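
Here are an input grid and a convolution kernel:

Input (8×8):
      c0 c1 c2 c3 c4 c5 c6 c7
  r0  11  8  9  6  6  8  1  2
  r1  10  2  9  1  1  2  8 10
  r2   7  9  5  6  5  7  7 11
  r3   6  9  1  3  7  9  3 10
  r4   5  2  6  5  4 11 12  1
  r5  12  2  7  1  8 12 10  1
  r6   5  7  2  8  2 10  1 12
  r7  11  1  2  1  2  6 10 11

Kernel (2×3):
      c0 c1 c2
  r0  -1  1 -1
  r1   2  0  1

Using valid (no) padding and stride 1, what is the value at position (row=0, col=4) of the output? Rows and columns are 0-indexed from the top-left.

11

The receptive field on the input at this output position is [6 8 1 / 1 2 8]. Elementwise product with the kernel and sum: 6·-1 + 8·1 + 1·-1 + 1·2 + 8·1.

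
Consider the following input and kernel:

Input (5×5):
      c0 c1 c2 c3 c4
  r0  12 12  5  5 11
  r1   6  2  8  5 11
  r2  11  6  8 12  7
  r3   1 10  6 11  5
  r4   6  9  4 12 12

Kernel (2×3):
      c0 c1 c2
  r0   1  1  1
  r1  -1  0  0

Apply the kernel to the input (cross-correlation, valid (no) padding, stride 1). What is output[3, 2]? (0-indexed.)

The receptive field on the input at this output position is [6 11 5 / 4 12 12]. Elementwise product with the kernel and sum: 6·1 + 11·1 + 5·1 + 4·-1.

18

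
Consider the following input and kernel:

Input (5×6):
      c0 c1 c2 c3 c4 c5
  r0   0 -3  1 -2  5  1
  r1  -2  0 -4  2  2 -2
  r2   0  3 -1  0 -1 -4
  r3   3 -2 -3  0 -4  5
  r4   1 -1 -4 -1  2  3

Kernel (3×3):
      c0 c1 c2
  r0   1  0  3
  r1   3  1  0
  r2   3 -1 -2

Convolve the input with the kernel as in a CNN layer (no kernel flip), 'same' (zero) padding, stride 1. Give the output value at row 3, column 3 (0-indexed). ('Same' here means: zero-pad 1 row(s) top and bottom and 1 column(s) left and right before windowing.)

The receptive field on the zero-padded input at this output position is [-1 0 -1 / -3 0 -4 / -4 -1 2]. Elementwise product with the kernel and sum: -1·1 + -1·3 + -3·3 + 0·1 + -4·3 + -1·-1 + 2·-2.

-28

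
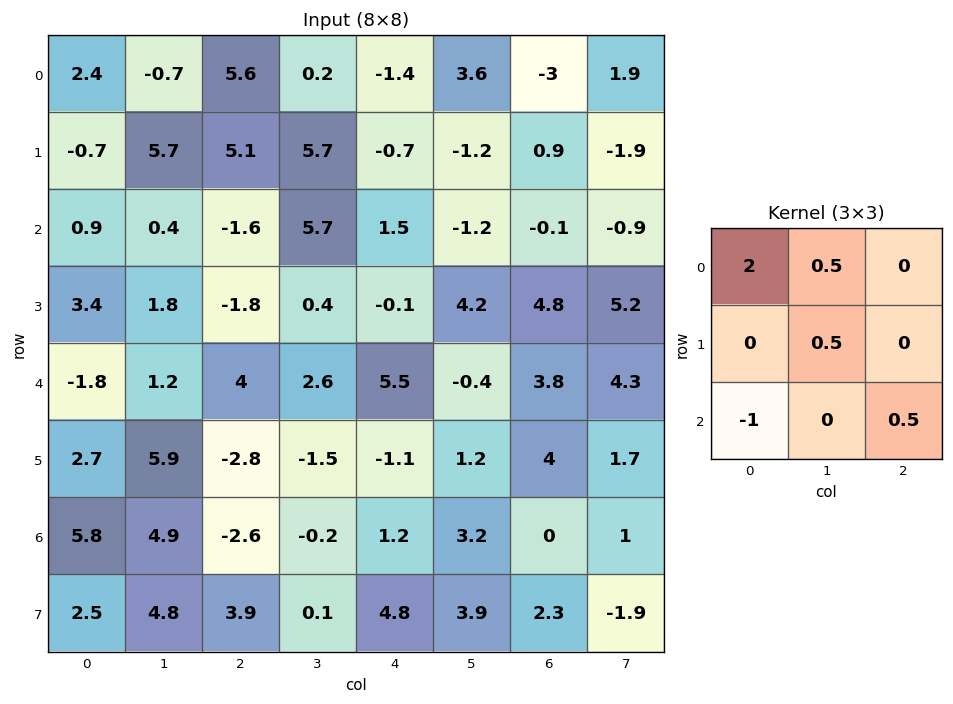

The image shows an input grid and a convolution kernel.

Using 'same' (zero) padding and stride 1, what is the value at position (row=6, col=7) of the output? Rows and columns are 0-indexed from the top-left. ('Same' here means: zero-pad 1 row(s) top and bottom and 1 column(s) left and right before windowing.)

7.05

The receptive field on the zero-padded input at this output position is [4 1.7 0 / 0 1 0 / 2.3 -1.9 0]. Elementwise product with the kernel and sum: 4·2 + 1.7·0.5 + 1·0.5 + 2.3·-1 + 0·0.5.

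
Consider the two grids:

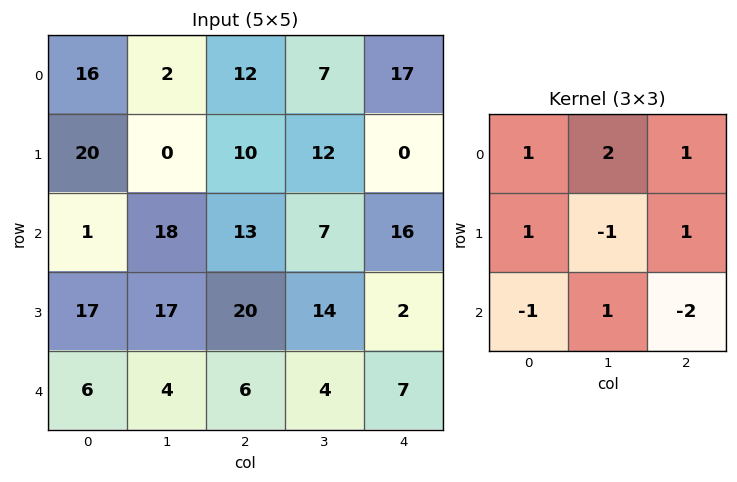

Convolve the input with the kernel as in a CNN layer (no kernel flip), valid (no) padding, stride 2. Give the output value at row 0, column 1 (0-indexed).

3

The receptive field on the input at this output position is [12 7 17 / 10 12 0 / 13 7 16]. Elementwise product with the kernel and sum: 12·1 + 7·2 + 17·1 + 10·1 + 12·-1 + 0·1 + 13·-1 + 7·1 + 16·-2.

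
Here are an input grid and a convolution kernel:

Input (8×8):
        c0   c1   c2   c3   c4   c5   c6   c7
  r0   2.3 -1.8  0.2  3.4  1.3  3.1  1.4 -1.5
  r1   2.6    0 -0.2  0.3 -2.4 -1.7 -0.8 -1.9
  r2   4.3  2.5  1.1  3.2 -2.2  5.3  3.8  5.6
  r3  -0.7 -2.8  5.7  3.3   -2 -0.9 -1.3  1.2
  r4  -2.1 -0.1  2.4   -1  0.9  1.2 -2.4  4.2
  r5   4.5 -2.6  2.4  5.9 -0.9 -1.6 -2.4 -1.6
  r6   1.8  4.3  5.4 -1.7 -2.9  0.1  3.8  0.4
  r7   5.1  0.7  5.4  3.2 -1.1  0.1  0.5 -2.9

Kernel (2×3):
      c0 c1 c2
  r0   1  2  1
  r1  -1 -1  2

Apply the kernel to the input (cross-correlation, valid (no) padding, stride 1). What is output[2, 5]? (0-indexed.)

23.1

The receptive field on the input at this output position is [5.3 3.8 5.6 / -0.9 -1.3 1.2]. Elementwise product with the kernel and sum: 5.3·1 + 3.8·2 + 5.6·1 + -0.9·-1 + -1.3·-1 + 1.2·2.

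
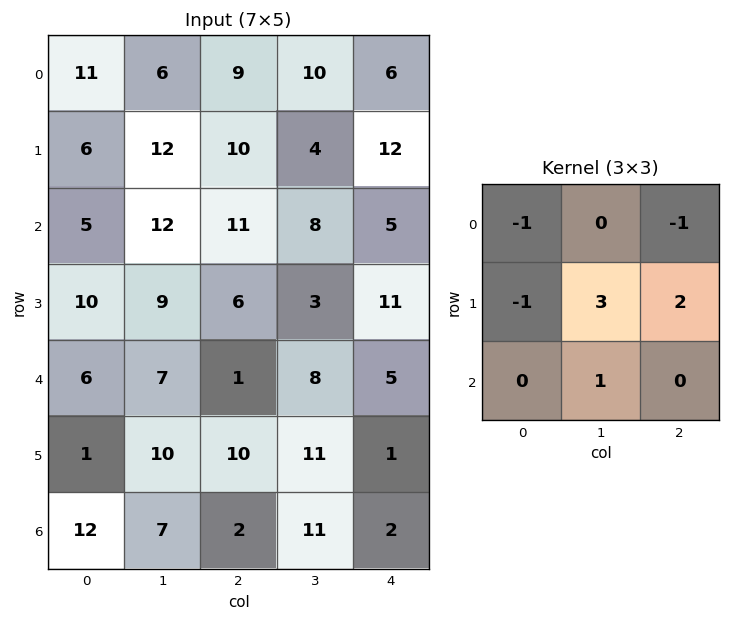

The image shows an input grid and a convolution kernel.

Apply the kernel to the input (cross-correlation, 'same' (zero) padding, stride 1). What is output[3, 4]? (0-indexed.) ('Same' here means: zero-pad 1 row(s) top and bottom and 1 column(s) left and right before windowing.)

The receptive field on the zero-padded input at this output position is [8 5 0 / 3 11 0 / 8 5 0]. Elementwise product with the kernel and sum: 8·-1 + 0·-1 + 3·-1 + 11·3 + 0·2 + 5·1.

27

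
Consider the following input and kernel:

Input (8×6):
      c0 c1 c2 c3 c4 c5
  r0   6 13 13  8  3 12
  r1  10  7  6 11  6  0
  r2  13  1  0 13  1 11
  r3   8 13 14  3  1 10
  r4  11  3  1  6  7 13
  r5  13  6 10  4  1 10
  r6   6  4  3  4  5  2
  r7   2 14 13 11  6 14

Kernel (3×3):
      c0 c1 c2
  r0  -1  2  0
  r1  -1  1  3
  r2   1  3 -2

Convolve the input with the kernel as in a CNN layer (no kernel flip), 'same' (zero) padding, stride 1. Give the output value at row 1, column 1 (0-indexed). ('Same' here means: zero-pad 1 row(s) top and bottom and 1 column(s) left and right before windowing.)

The receptive field on the zero-padded input at this output position is [6 13 13 / 10 7 6 / 13 1 0]. Elementwise product with the kernel and sum: 6·-1 + 13·2 + 10·-1 + 7·1 + 6·3 + 13·1 + 1·3 + 0·-2.

51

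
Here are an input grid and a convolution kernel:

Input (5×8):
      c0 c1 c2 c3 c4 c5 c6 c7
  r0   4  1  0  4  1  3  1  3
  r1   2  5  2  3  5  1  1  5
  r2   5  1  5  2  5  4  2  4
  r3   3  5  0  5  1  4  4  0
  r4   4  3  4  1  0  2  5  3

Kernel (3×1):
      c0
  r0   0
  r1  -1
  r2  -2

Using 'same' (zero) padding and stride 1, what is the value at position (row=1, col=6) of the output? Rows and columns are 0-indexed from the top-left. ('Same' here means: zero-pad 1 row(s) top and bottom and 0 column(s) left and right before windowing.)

-5

The receptive field on the zero-padded input at this output position is [1 / 1 / 2]. Elementwise product with the kernel and sum: 1·-1 + 2·-2.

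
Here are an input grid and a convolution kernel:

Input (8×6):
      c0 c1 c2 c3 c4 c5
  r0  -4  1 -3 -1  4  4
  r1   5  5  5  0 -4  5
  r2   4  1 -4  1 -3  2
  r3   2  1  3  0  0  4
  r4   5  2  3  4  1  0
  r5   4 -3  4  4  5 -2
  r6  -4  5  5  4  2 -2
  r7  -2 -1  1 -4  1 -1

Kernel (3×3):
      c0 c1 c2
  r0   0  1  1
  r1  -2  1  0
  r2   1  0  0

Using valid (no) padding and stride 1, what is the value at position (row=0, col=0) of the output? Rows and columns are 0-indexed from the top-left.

-3

The receptive field on the input at this output position is [-4 1 -3 / 5 5 5 / 4 1 -4]. Elementwise product with the kernel and sum: 1·1 + -3·1 + 5·-2 + 5·1 + 4·1.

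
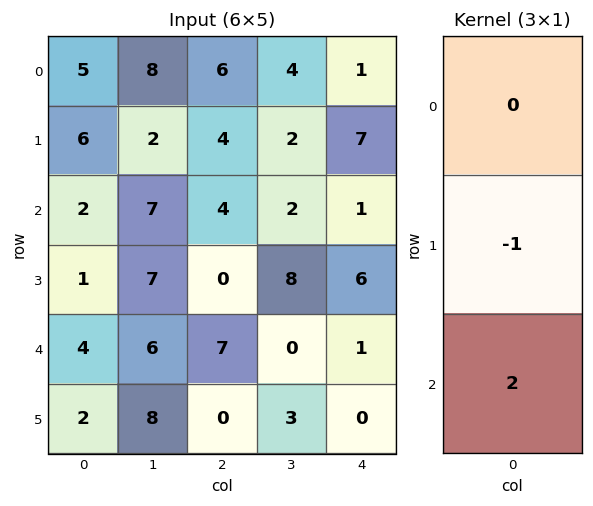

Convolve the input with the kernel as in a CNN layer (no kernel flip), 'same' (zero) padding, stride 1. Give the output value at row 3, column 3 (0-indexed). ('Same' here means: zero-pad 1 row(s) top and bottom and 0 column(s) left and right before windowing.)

The receptive field on the zero-padded input at this output position is [2 / 8 / 0]. Elementwise product with the kernel and sum: 8·-1 + 0·2.

-8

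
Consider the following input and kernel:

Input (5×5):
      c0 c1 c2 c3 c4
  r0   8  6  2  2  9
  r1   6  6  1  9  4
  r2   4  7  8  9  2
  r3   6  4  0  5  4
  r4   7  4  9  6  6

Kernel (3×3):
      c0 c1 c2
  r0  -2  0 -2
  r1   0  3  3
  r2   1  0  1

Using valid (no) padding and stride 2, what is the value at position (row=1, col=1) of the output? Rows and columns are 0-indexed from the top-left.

22

The receptive field on the input at this output position is [8 9 2 / 0 5 4 / 9 6 6]. Elementwise product with the kernel and sum: 8·-2 + 2·-2 + 5·3 + 4·3 + 9·1 + 6·1.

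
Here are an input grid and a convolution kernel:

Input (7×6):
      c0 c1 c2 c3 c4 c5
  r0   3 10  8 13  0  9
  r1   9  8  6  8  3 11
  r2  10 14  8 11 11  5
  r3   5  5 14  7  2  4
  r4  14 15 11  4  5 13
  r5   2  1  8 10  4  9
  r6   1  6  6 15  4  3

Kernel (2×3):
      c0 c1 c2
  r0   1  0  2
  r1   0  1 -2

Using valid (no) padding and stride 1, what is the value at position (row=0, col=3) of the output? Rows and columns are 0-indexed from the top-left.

The receptive field on the input at this output position is [13 0 9 / 8 3 11]. Elementwise product with the kernel and sum: 13·1 + 9·2 + 3·1 + 11·-2.

12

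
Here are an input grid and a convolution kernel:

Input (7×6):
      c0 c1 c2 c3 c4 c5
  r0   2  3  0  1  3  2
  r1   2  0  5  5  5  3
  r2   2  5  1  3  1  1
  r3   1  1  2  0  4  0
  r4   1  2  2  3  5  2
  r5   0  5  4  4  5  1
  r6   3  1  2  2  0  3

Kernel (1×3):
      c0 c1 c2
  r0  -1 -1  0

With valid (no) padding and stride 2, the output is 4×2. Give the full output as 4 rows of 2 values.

-5 -1
-7 -4
-3 -5
-4 -4

Output[0,0]: The receptive field on the input at this output position is [2 3 0]. Elementwise product with the kernel and sum: 2·-1 + 3·-1.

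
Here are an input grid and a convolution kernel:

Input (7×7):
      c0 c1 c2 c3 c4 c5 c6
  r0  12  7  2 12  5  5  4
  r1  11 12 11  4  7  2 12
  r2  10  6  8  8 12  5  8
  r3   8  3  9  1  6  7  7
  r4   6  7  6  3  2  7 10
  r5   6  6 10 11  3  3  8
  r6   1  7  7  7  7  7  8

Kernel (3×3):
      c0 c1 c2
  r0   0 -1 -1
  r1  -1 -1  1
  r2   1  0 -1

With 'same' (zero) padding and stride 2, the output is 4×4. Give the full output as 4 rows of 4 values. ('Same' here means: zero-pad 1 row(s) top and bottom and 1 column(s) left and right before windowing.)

Output[0,0]: The receptive field on the zero-padded input at this output position is [0 0 0 / 0 12 7 / 0 11 12]. Elementwise product with the kernel and sum: 0·-1 + 0·-1 + 0·-1 + 12·-1 + 7·1 + 0·1 + 12·-1.

-17 11 -10 -7
-30 -19 -30 -18
-16 -25 -3 -21
-6 -28 -13 -23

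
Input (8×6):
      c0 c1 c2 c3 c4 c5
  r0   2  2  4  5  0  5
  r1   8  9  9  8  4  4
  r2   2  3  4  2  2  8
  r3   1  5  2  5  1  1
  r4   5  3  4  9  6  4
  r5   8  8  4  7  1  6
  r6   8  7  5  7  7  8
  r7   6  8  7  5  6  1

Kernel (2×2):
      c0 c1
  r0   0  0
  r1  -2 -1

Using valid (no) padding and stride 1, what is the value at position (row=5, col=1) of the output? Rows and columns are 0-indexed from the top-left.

-19

The receptive field on the input at this output position is [8 4 / 7 5]. Elementwise product with the kernel and sum: 7·-2 + 5·-1.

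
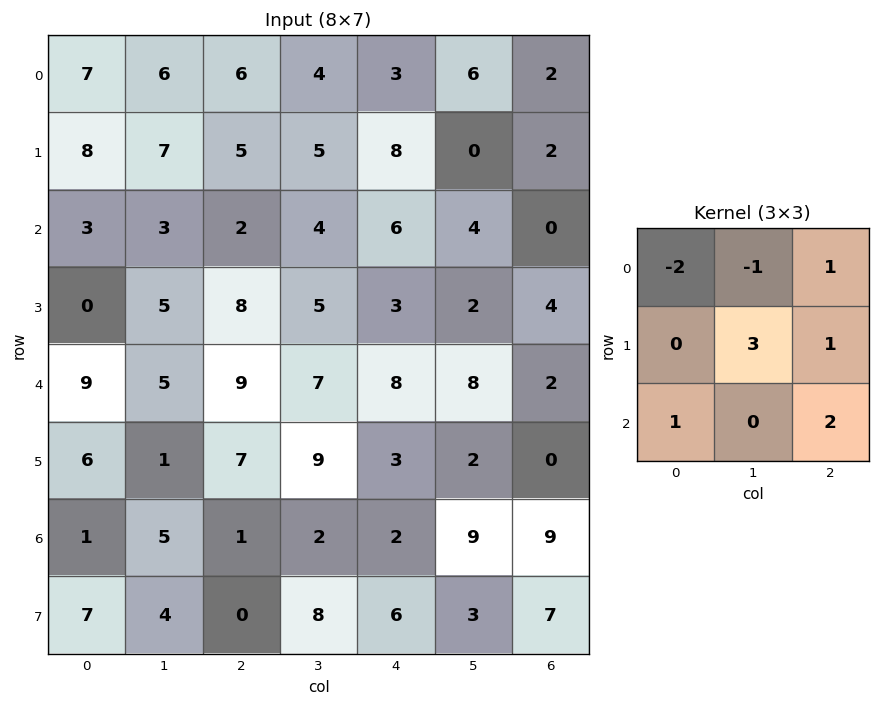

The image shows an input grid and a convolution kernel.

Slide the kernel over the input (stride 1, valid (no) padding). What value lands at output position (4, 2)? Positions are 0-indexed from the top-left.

18

The receptive field on the input at this output position is [9 7 8 / 7 9 3 / 1 2 2]. Elementwise product with the kernel and sum: 9·-2 + 7·-1 + 8·1 + 9·3 + 3·1 + 1·1 + 2·2.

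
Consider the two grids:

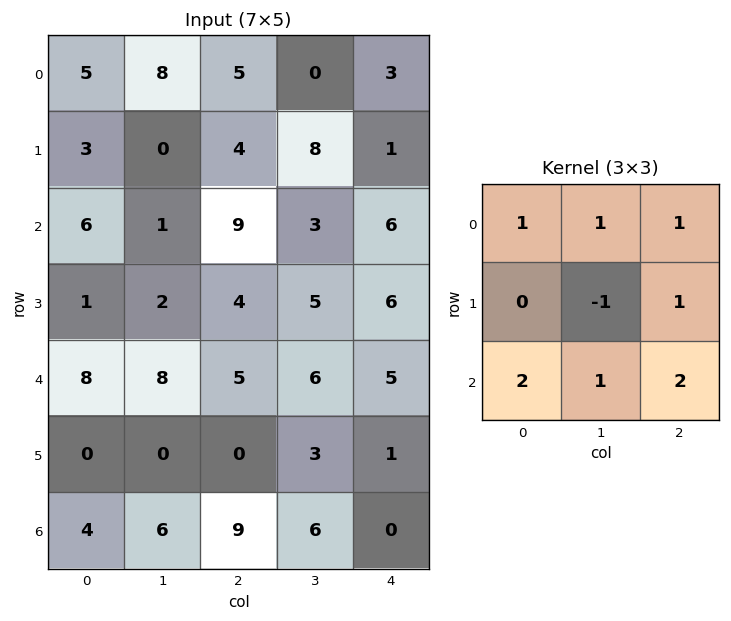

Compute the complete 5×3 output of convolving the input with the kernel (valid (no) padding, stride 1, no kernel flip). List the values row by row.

Output[0,0]: The receptive field on the input at this output position is [5 8 5 / 3 0 4 / 6 1 9]. Elementwise product with the kernel and sum: 5·1 + 8·1 + 5·1 + 0·-1 + 4·1 + 6·2 + 1·1 + 9·2.

53 34 34
27 24 41
52 47 45
4 18 19
53 55 38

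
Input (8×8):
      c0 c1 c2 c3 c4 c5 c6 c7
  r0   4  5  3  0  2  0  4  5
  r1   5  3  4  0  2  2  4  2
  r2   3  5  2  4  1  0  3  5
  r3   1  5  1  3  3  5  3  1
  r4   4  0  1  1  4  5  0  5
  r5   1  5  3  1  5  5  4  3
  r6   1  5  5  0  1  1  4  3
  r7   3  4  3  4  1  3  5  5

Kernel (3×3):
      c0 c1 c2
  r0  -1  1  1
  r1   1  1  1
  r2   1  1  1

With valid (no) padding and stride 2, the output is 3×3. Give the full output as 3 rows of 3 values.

26 12 14
16 16 22
17 19 21

Output[0,0]: The receptive field on the input at this output position is [4 5 3 / 5 3 4 / 3 5 2]. Elementwise product with the kernel and sum: 4·-1 + 5·1 + 3·1 + 5·1 + 3·1 + 4·1 + 3·1 + 5·1 + 2·1.
Output[0,1]: The receptive field on the input at this output position is [3 0 2 / 4 0 2 / 2 4 1]. Elementwise product with the kernel and sum: 3·-1 + 0·1 + 2·1 + 4·1 + 0·1 + 2·1 + 2·1 + 4·1 + 1·1.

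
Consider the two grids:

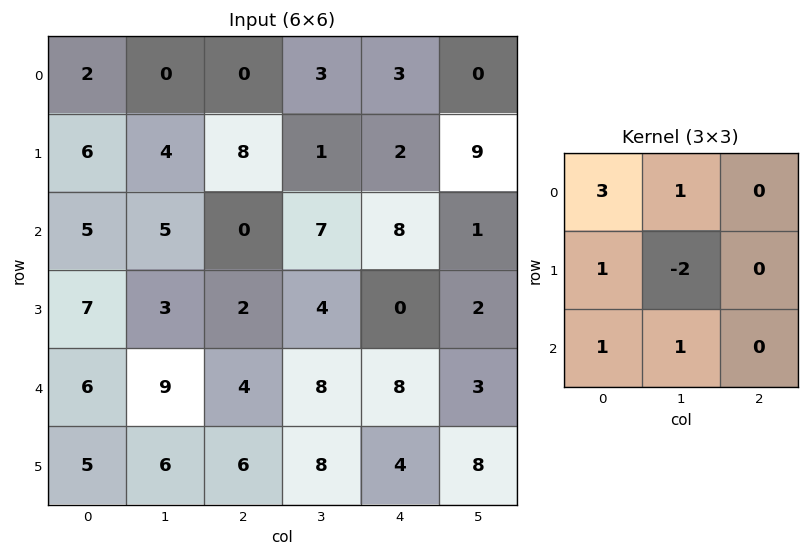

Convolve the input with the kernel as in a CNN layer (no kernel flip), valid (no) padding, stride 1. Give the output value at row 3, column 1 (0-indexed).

The receptive field on the input at this output position is [3 2 4 / 9 4 8 / 6 6 8]. Elementwise product with the kernel and sum: 3·3 + 2·1 + 9·1 + 4·-2 + 6·1 + 6·1.

24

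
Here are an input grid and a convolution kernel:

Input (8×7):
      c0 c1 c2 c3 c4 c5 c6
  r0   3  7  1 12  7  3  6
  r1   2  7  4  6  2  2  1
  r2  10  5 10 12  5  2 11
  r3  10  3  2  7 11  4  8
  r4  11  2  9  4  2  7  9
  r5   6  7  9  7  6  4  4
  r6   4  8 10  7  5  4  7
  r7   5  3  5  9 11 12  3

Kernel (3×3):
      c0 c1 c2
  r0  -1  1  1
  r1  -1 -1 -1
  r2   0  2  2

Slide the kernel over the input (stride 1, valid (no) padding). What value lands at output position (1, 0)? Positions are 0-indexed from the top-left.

-6

The receptive field on the input at this output position is [2 7 4 / 10 5 10 / 10 3 2]. Elementwise product with the kernel and sum: 2·-1 + 7·1 + 4·1 + 10·-1 + 5·-1 + 10·-1 + 3·2 + 2·2.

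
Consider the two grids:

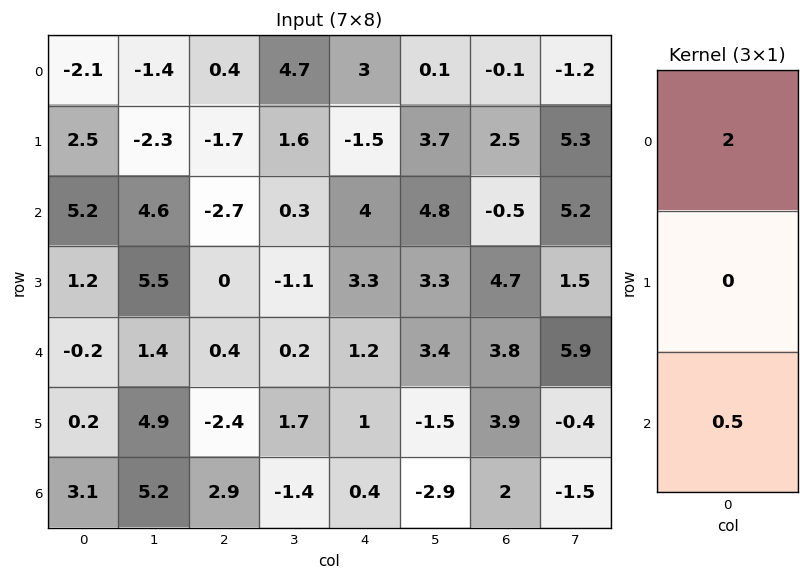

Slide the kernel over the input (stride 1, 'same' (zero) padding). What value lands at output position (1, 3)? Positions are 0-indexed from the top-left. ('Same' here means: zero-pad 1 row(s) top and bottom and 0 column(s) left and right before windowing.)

The receptive field on the zero-padded input at this output position is [4.7 / 1.6 / 0.3]. Elementwise product with the kernel and sum: 4.7·2 + 0.3·0.5.

9.55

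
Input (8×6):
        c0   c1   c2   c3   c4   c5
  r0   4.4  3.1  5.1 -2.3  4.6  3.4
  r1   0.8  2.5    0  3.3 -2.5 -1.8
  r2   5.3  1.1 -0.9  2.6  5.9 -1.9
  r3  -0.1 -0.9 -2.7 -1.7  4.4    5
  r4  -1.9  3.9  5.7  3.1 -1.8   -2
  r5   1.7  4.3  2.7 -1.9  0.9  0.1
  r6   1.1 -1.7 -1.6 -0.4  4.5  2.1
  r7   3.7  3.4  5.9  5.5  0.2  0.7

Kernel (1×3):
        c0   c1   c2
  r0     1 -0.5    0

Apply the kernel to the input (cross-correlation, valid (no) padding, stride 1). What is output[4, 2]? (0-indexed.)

The receptive field on the input at this output position is [5.7 3.1 -1.8]. Elementwise product with the kernel and sum: 5.7·1 + 3.1·-0.5.

4.15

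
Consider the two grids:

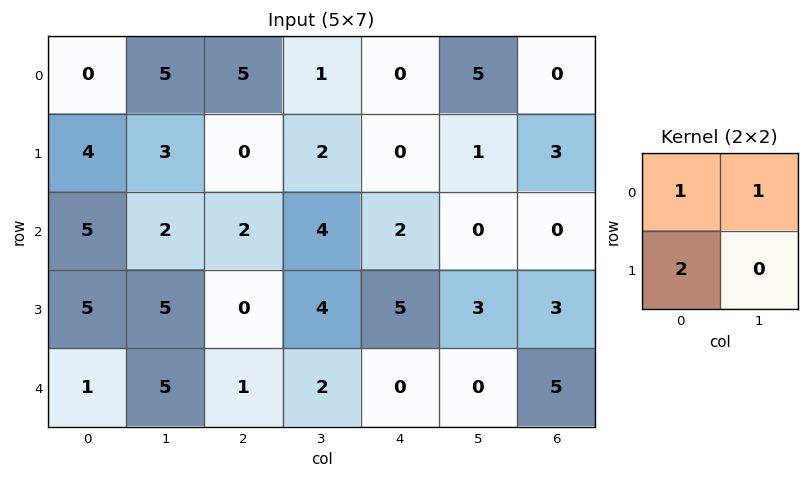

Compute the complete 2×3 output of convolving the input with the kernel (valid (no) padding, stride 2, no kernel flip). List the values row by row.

13 6 5
17 6 12

Output[0,0]: The receptive field on the input at this output position is [0 5 / 4 3]. Elementwise product with the kernel and sum: 0·1 + 5·1 + 4·2.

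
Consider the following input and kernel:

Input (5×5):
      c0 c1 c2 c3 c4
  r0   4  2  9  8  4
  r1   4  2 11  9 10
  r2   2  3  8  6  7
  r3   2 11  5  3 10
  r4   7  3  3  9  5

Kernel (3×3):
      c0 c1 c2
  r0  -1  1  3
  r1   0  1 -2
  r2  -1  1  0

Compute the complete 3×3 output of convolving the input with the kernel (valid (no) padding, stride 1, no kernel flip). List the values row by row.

Output[0,0]: The receptive field on the input at this output position is [4 2 9 / 4 2 11 / 2 3 8]. Elementwise product with the kernel and sum: 4·-1 + 2·1 + 9·3 + 2·1 + 11·-2 + 2·-1 + 3·1.

6 29 -2
27 26 18
22 22 8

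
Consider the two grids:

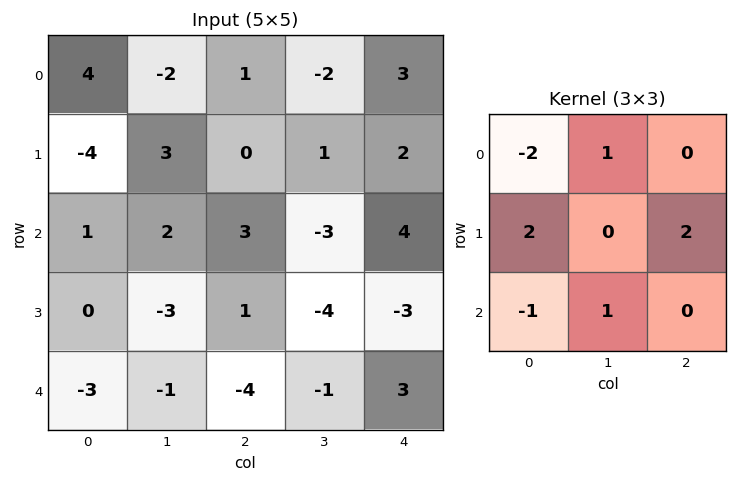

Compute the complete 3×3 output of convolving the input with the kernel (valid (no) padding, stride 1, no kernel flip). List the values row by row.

-17 14 -6
16 -4 10
4 -18 -10

Output[0,0]: The receptive field on the input at this output position is [4 -2 1 / -4 3 0 / 1 2 3]. Elementwise product with the kernel and sum: 4·-2 + -2·1 + -4·2 + 0·2 + 1·-1 + 2·1.
Output[0,1]: The receptive field on the input at this output position is [-2 1 -2 / 3 0 1 / 2 3 -3]. Elementwise product with the kernel and sum: -2·-2 + 1·1 + 3·2 + 1·2 + 2·-1 + 3·1.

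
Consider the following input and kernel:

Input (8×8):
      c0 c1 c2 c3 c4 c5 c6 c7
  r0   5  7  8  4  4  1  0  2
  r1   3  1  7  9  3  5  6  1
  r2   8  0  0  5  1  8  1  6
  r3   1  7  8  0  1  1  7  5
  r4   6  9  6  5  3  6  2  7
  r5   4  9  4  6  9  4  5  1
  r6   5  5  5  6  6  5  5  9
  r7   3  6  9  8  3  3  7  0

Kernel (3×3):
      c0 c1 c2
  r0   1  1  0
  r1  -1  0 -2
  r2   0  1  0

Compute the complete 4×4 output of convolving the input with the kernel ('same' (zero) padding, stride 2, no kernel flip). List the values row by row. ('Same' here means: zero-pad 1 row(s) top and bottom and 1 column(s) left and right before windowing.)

Output[0,0]: The receptive field on the zero-padded input at this output position is [0 0 0 / 0 5 7 / 0 3 1]. Elementwise product with the kernel and sum: 0·1 + 0·1 + 0·-1 + 7·-2 + 3·1.
Output[0,1]: The receptive field on the zero-padded input at this output position is [0 0 0 / 7 8 4 / 1 7 9]. Elementwise product with the kernel and sum: 0·1 + 0·1 + 7·-1 + 4·-2 + 7·1.

-11 -8 -3 1
4 6 -8 -2
-13 0 -7 -7
-3 5 2 -7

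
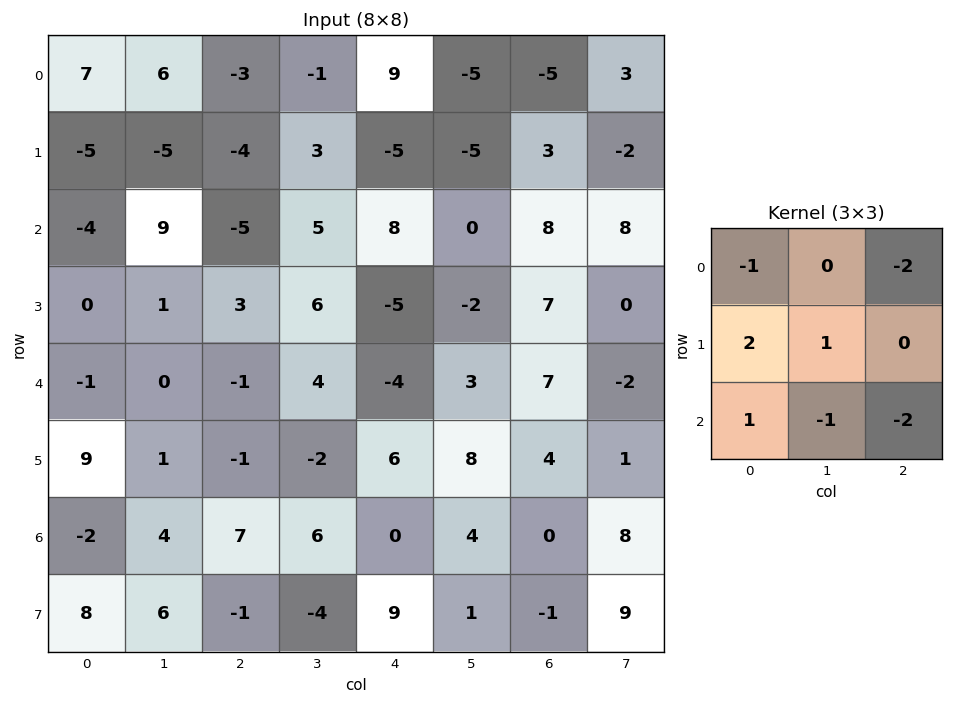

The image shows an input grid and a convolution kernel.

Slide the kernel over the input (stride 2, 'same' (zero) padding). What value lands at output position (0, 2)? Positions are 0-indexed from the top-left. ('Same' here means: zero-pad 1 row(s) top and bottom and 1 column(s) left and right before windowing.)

The receptive field on the zero-padded input at this output position is [0 0 0 / -1 9 -5 / 3 -5 -5]. Elementwise product with the kernel and sum: 0·-1 + 0·-2 + -1·2 + 9·1 + 3·1 + -5·-1 + -5·-2.

25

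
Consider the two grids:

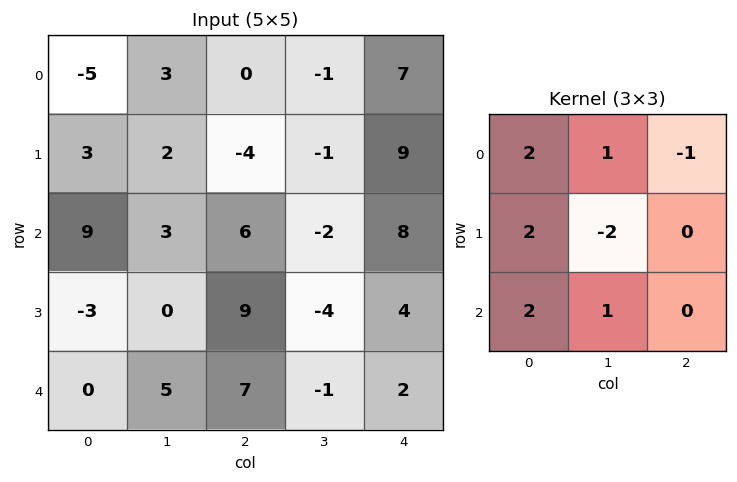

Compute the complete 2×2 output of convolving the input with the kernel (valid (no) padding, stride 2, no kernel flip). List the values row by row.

16 -4
14 41

Output[0,0]: The receptive field on the input at this output position is [-5 3 0 / 3 2 -4 / 9 3 6]. Elementwise product with the kernel and sum: -5·2 + 3·1 + 0·-1 + 3·2 + 2·-2 + 9·2 + 3·1.
Output[0,1]: The receptive field on the input at this output position is [0 -1 7 / -4 -1 9 / 6 -2 8]. Elementwise product with the kernel and sum: 0·2 + -1·1 + 7·-1 + -4·2 + -1·-2 + 6·2 + -2·1.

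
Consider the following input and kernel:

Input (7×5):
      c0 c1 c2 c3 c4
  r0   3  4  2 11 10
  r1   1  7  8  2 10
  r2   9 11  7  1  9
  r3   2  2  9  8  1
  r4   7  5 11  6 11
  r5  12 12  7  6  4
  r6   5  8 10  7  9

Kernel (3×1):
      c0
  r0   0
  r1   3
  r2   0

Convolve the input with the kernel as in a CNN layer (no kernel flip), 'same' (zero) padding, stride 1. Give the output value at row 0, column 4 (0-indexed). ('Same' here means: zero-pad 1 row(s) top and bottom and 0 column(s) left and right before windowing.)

The receptive field on the zero-padded input at this output position is [0 / 10 / 10]. Elementwise product with the kernel and sum: 10·3.

30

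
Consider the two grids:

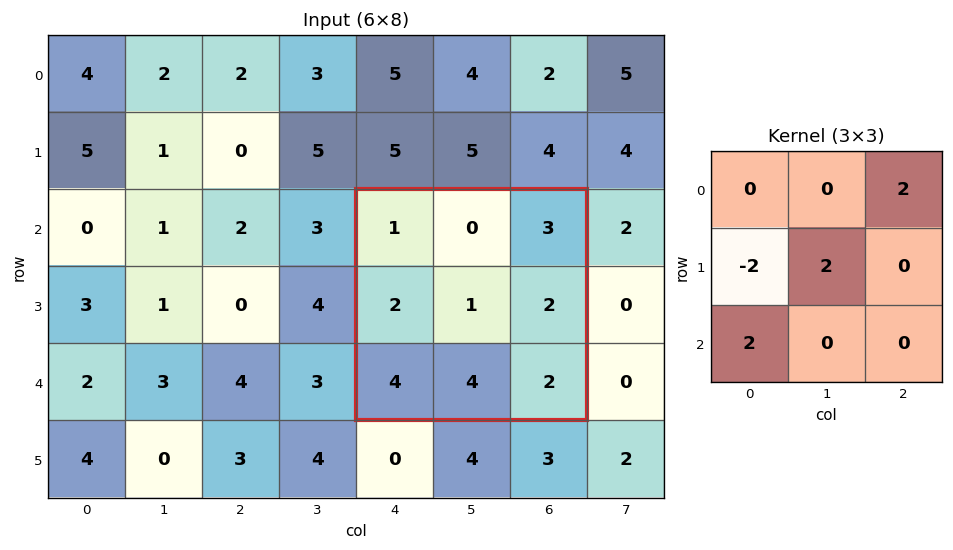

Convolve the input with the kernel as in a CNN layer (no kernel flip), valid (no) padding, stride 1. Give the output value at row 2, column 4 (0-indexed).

12

The receptive field on the input at this output position is [1 0 3 / 2 1 2 / 4 4 2]. Elementwise product with the kernel and sum: 3·2 + 2·-2 + 1·2 + 4·2.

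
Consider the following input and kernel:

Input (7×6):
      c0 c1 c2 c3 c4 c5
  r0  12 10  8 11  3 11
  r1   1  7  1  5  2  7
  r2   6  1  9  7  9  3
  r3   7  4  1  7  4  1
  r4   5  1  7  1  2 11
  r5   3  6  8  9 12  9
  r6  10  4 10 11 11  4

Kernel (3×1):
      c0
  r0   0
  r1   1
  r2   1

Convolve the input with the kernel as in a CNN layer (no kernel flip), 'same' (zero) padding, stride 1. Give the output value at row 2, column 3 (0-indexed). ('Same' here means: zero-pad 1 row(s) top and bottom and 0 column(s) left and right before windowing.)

The receptive field on the zero-padded input at this output position is [5 / 7 / 7]. Elementwise product with the kernel and sum: 7·1 + 7·1.

14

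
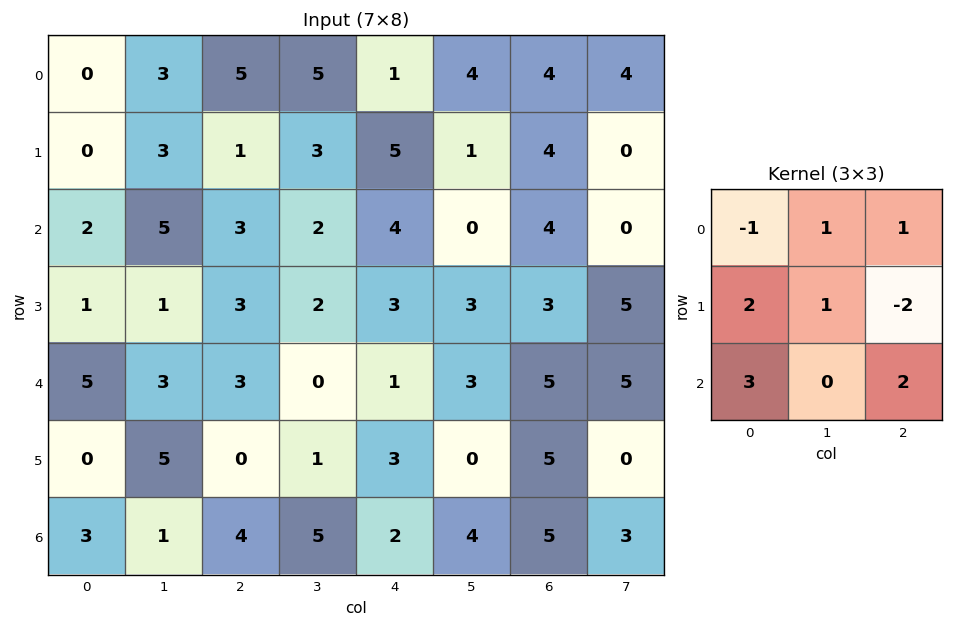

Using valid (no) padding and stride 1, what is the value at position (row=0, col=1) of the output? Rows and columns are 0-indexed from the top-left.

The receptive field on the input at this output position is [3 5 5 / 3 1 3 / 5 3 2]. Elementwise product with the kernel and sum: 3·-1 + 5·1 + 5·1 + 3·2 + 1·1 + 3·-2 + 5·3 + 2·2.

27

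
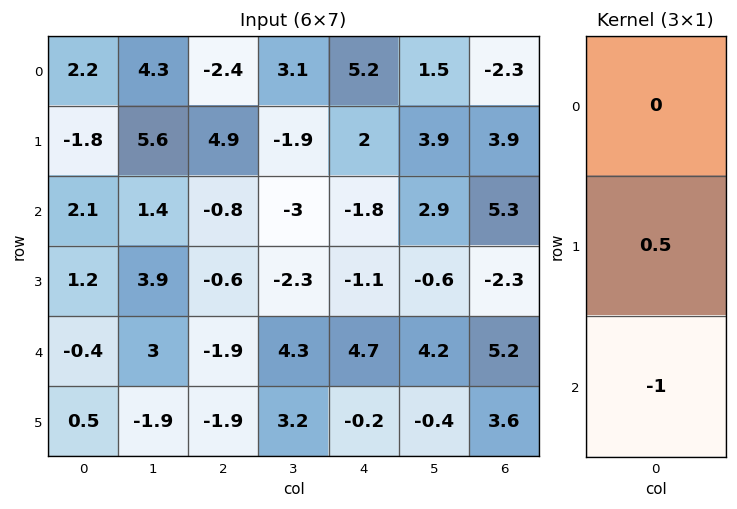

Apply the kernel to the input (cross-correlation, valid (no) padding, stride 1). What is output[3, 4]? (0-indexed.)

The receptive field on the input at this output position is [-1.1 / 4.7 / -0.2]. Elementwise product with the kernel and sum: 4.7·0.5 + -0.2·-1.

2.55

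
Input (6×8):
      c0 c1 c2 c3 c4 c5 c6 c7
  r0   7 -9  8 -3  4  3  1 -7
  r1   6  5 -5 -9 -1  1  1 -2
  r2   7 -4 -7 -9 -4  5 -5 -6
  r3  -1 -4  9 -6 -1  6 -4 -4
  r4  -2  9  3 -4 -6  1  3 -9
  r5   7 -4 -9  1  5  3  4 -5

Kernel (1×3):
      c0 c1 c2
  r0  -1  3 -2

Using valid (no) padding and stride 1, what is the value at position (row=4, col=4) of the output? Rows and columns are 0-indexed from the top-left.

3

The receptive field on the input at this output position is [-6 1 3]. Elementwise product with the kernel and sum: -6·-1 + 1·3 + 3·-2.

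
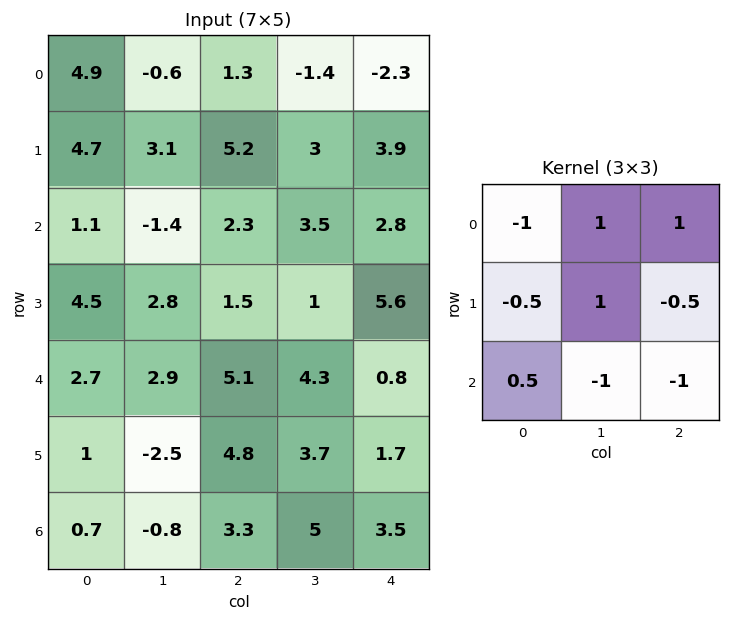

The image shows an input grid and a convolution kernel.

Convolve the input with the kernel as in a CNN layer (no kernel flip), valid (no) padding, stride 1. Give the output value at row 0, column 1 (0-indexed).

-3.85

The receptive field on the input at this output position is [-0.6 1.3 -1.4 / 3.1 5.2 3 / -1.4 2.3 3.5]. Elementwise product with the kernel and sum: -0.6·-1 + 1.3·1 + -1.4·1 + 3.1·-0.5 + 5.2·1 + 3·-0.5 + -1.4·0.5 + 2.3·-1 + 3.5·-1.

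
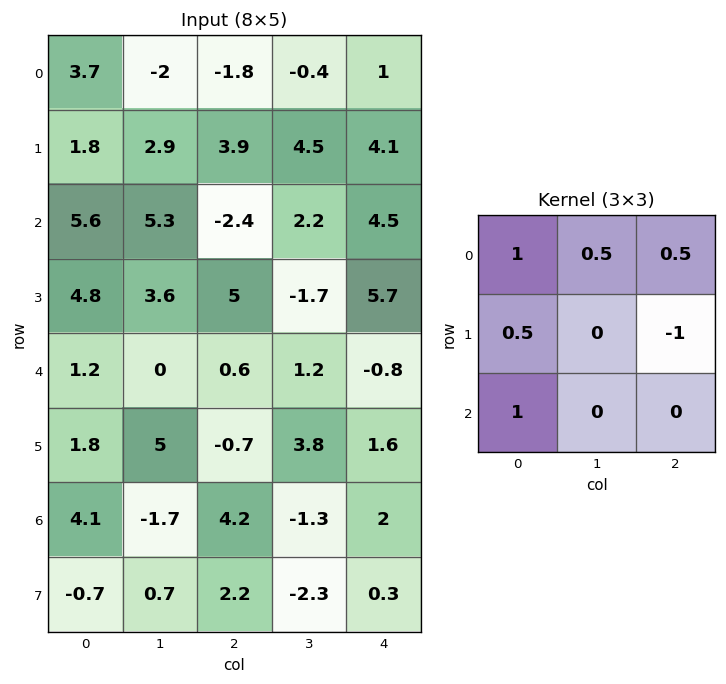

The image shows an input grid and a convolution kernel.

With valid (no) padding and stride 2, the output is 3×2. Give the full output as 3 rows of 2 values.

4.4 -6.05
5.65 -1.65
7.2 3.05

Output[0,0]: The receptive field on the input at this output position is [3.7 -2 -1.8 / 1.8 2.9 3.9 / 5.6 5.3 -2.4]. Elementwise product with the kernel and sum: 3.7·1 + -2·0.5 + -1.8·0.5 + 1.8·0.5 + 3.9·-1 + 5.6·1.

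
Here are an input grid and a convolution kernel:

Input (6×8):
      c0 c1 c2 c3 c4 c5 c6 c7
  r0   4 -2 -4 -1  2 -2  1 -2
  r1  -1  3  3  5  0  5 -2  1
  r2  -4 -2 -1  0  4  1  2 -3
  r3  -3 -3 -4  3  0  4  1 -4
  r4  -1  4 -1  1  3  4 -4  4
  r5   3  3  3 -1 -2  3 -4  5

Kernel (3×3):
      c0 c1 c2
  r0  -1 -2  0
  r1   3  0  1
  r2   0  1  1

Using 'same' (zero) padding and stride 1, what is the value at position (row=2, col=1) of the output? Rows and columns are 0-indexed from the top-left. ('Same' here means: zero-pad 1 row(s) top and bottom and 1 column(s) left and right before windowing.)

-25

The receptive field on the zero-padded input at this output position is [-1 3 3 / -4 -2 -1 / -3 -3 -4]. Elementwise product with the kernel and sum: -1·-1 + 3·-2 + -4·3 + -1·1 + -3·1 + -4·1.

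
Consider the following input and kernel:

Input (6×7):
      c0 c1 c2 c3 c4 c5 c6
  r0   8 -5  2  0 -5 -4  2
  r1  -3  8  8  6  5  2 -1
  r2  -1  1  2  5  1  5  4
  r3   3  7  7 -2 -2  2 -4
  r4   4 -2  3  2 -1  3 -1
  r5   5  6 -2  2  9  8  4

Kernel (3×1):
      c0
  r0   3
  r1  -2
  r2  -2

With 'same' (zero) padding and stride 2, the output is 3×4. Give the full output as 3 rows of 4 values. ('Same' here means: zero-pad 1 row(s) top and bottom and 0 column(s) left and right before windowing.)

-10 -20 0 -2
-13 6 17 -3
-9 19 -22 -18

Output[0,0]: The receptive field on the zero-padded input at this output position is [0 / 8 / -3]. Elementwise product with the kernel and sum: 0·3 + 8·-2 + -3·-2.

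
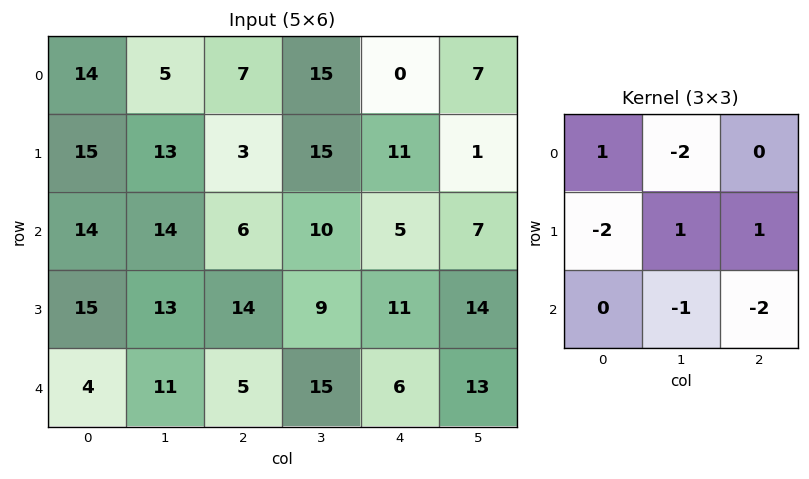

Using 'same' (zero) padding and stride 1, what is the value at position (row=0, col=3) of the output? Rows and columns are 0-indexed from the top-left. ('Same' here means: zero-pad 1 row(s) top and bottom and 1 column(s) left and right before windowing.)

-36

The receptive field on the zero-padded input at this output position is [0 0 0 / 7 15 0 / 3 15 11]. Elementwise product with the kernel and sum: 0·1 + 0·-2 + 7·-2 + 15·1 + 0·1 + 15·-1 + 11·-2.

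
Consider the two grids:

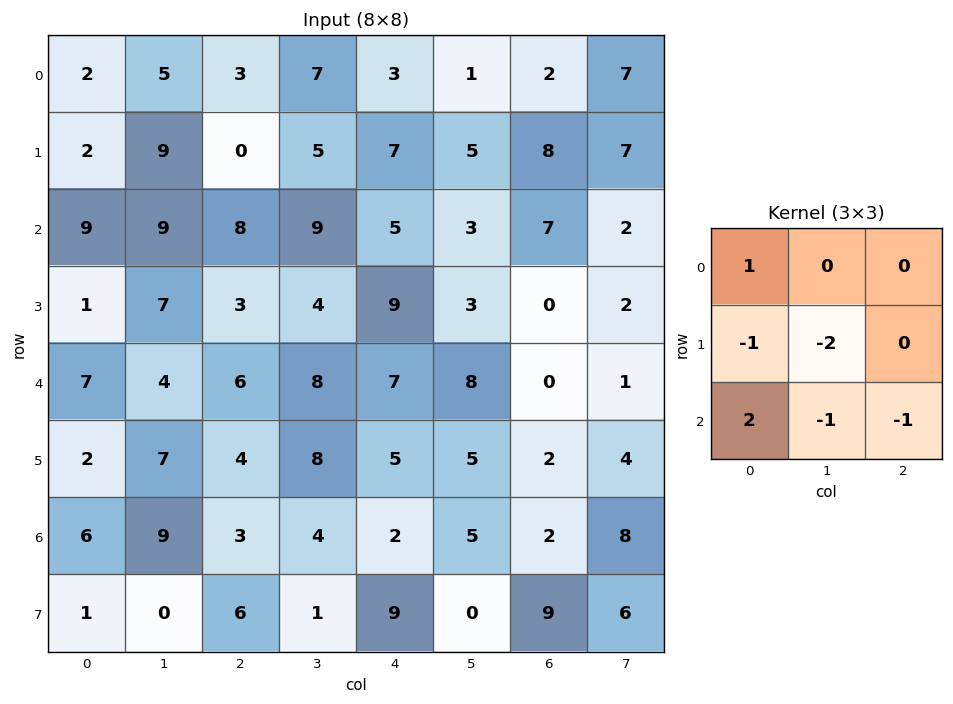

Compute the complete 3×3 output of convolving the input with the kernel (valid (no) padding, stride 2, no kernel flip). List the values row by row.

-17 -5 -14
-2 -6 -4
-9 -14 -11

Output[0,0]: The receptive field on the input at this output position is [2 5 3 / 2 9 0 / 9 9 8]. Elementwise product with the kernel and sum: 2·1 + 2·-1 + 9·-2 + 9·2 + 9·-1 + 8·-1.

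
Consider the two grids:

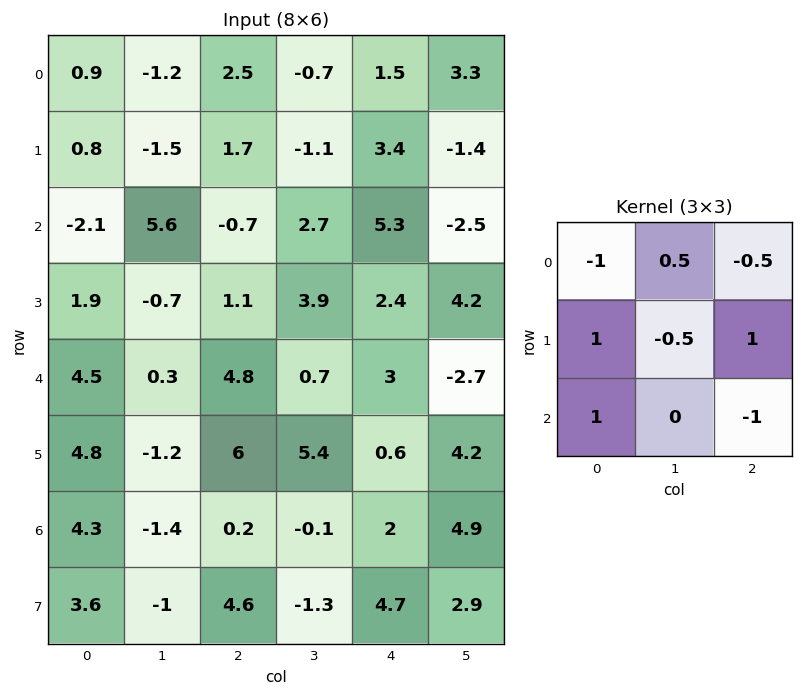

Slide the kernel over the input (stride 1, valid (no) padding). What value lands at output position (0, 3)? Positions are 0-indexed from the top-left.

0.8

The receptive field on the input at this output position is [-0.7 1.5 3.3 / -1.1 3.4 -1.4 / 2.7 5.3 -2.5]. Elementwise product with the kernel and sum: -0.7·-1 + 1.5·0.5 + 3.3·-0.5 + -1.1·1 + 3.4·-0.5 + -1.4·1 + 2.7·1 + -2.5·-1.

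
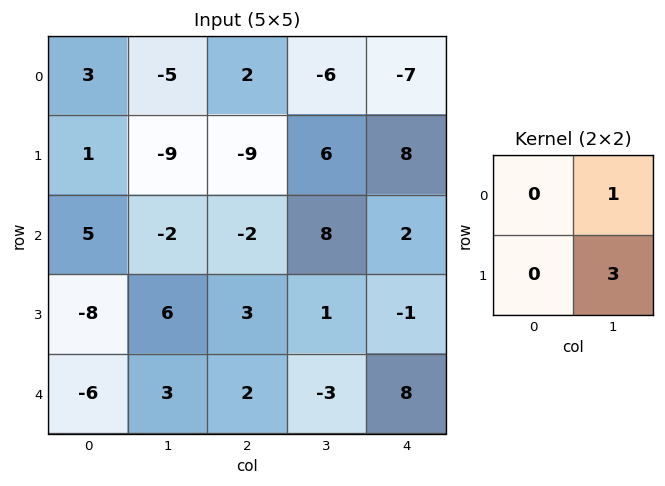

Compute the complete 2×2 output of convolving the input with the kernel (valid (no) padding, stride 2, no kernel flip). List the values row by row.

-32 12
16 11

Output[0,0]: The receptive field on the input at this output position is [3 -5 / 1 -9]. Elementwise product with the kernel and sum: -5·1 + -9·3.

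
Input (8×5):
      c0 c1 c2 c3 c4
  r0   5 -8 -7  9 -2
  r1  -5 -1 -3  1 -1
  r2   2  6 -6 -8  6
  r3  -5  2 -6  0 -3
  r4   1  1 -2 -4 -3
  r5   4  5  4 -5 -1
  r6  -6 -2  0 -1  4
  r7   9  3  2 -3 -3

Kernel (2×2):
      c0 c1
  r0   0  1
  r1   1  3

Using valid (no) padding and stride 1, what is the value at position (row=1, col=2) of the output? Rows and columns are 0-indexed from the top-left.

-29

The receptive field on the input at this output position is [-3 1 / -6 -8]. Elementwise product with the kernel and sum: 1·1 + -6·1 + -8·3.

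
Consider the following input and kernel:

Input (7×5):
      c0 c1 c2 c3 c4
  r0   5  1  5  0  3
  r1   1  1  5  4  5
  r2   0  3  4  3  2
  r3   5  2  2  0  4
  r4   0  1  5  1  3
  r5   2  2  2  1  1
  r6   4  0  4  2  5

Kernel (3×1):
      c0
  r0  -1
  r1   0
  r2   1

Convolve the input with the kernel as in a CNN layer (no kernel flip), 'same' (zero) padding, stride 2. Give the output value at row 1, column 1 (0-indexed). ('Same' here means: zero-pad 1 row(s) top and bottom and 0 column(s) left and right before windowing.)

-3

The receptive field on the zero-padded input at this output position is [5 / 4 / 2]. Elementwise product with the kernel and sum: 5·-1 + 2·1.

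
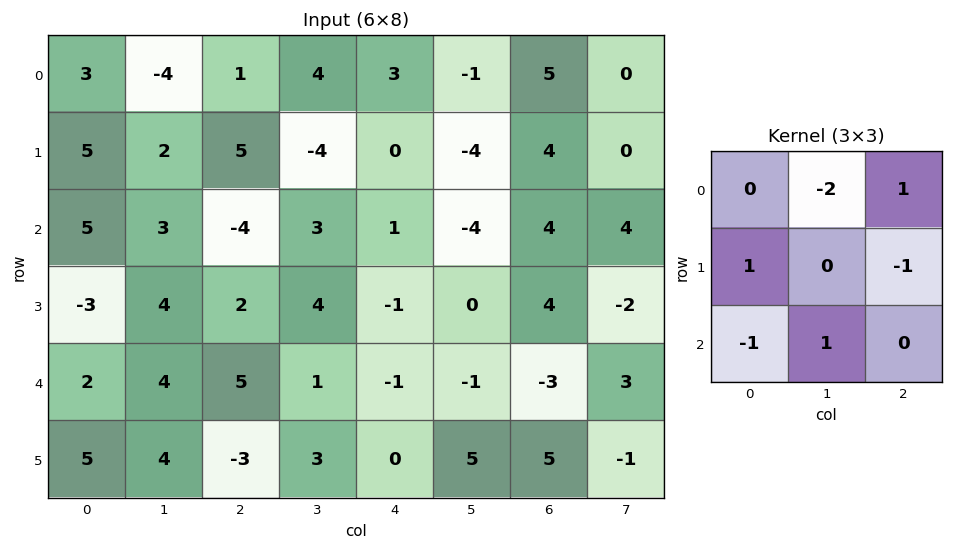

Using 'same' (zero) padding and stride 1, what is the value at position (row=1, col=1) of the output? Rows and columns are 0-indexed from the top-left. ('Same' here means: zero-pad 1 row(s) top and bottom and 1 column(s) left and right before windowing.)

The receptive field on the zero-padded input at this output position is [3 -4 1 / 5 2 5 / 5 3 -4]. Elementwise product with the kernel and sum: -4·-2 + 1·1 + 5·1 + 5·-1 + 5·-1 + 3·1.

7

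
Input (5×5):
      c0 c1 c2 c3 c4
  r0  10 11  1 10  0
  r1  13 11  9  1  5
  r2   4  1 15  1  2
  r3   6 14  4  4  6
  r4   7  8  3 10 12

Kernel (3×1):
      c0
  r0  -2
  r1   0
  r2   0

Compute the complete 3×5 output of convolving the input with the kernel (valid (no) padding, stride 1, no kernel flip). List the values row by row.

-20 -22 -2 -20 0
-26 -22 -18 -2 -10
-8 -2 -30 -2 -4

Output[0,0]: The receptive field on the input at this output position is [10 / 13 / 4]. Elementwise product with the kernel and sum: 10·-2.
Output[0,1]: The receptive field on the input at this output position is [11 / 11 / 1]. Elementwise product with the kernel and sum: 11·-2.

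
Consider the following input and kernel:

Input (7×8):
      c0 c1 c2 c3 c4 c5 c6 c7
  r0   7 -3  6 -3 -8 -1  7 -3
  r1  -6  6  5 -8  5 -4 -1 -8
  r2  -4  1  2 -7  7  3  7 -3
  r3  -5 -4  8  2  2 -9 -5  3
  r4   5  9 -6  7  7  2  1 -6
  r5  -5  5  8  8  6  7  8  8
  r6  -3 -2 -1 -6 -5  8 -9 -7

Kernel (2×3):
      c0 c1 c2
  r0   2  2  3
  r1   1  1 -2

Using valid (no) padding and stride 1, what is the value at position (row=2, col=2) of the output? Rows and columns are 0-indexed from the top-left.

17

The receptive field on the input at this output position is [2 -7 7 / 8 2 2]. Elementwise product with the kernel and sum: 2·2 + -7·2 + 7·3 + 8·1 + 2·1 + 2·-2.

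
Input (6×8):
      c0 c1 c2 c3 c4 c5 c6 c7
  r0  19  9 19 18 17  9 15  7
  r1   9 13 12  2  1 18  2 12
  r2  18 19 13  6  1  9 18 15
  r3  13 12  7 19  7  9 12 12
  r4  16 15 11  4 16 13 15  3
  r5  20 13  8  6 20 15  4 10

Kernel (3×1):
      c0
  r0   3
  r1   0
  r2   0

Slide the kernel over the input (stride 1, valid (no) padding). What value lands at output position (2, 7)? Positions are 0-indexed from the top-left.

45

The receptive field on the input at this output position is [15 / 12 / 3]. Elementwise product with the kernel and sum: 15·3.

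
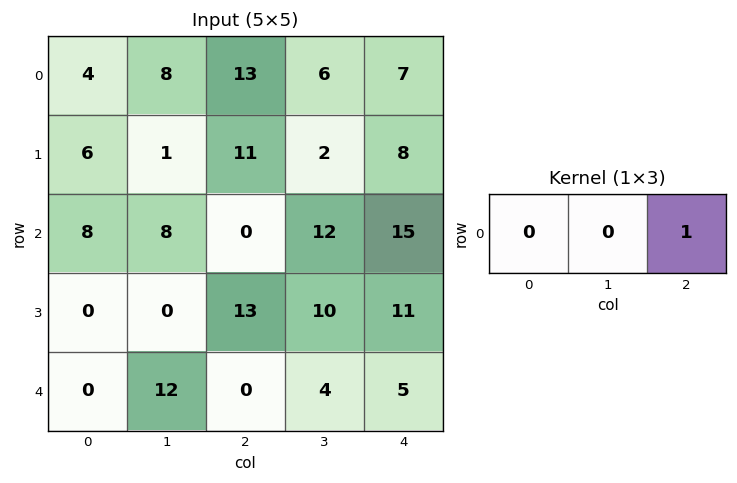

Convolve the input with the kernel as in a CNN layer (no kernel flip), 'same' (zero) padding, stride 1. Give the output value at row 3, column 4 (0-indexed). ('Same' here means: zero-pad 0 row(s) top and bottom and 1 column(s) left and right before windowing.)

The receptive field on the zero-padded input at this output position is [10 11 0]. Elementwise product with the kernel and sum: 0·1.

0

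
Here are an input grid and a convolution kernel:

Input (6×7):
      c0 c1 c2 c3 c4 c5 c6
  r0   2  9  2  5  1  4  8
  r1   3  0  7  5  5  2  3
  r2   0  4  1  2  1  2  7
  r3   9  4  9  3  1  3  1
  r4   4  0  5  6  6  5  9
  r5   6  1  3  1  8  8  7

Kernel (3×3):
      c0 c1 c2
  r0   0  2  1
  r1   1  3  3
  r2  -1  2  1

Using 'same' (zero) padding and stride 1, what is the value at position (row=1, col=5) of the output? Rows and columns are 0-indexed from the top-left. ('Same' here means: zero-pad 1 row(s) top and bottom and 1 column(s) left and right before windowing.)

The receptive field on the zero-padded input at this output position is [1 4 8 / 5 2 3 / 1 2 7]. Elementwise product with the kernel and sum: 4·2 + 8·1 + 5·1 + 2·3 + 3·3 + 1·-1 + 2·2 + 7·1.

46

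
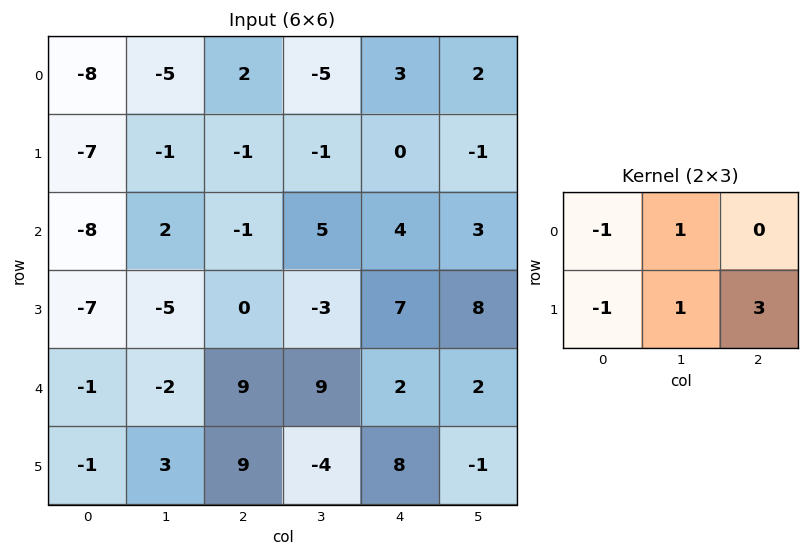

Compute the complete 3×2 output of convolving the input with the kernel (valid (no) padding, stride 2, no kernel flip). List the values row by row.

Output[0,0]: The receptive field on the input at this output position is [-8 -5 2 / -7 -1 -1]. Elementwise product with the kernel and sum: -8·-1 + -5·1 + -7·-1 + -1·1 + -1·3.

6 -7
12 24
30 11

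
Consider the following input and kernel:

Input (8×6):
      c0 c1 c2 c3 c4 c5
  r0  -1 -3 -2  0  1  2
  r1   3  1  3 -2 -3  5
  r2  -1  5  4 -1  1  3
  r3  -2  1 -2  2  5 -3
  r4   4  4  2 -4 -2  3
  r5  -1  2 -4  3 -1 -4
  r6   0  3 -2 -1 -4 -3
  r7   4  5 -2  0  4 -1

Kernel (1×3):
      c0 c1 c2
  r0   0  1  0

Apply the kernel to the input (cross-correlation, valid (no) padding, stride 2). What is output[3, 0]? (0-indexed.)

3

The receptive field on the input at this output position is [0 3 -2]. Elementwise product with the kernel and sum: 3·1.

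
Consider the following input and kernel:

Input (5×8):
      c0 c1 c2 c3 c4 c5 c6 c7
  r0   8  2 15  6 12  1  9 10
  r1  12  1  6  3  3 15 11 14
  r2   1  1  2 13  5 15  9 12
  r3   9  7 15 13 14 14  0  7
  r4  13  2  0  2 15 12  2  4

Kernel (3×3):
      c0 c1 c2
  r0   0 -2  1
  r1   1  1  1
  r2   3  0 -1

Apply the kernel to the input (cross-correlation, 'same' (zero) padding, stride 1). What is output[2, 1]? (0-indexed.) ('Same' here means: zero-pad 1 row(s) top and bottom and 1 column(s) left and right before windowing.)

20

The receptive field on the zero-padded input at this output position is [12 1 6 / 1 1 2 / 9 7 15]. Elementwise product with the kernel and sum: 1·-2 + 6·1 + 1·1 + 1·1 + 2·1 + 9·3 + 15·-1.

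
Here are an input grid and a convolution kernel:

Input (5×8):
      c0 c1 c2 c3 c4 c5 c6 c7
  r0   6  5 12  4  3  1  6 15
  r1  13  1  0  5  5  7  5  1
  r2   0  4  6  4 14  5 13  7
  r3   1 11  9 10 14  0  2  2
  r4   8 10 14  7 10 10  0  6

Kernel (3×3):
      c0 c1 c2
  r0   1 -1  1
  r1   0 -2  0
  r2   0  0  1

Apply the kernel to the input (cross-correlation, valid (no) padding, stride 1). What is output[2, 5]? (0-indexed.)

1

The receptive field on the input at this output position is [5 13 7 / 0 2 2 / 10 0 6]. Elementwise product with the kernel and sum: 5·1 + 13·-1 + 7·1 + 2·-2 + 6·1.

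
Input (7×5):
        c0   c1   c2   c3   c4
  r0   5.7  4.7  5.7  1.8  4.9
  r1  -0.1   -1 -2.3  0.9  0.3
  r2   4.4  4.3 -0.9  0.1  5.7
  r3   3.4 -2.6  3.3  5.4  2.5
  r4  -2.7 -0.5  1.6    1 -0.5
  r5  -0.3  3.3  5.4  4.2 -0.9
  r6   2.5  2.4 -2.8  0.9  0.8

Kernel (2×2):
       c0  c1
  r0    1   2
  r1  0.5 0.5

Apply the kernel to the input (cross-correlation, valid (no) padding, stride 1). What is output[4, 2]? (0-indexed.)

The receptive field on the input at this output position is [1.6 1 / 5.4 4.2]. Elementwise product with the kernel and sum: 1.6·1 + 1·2 + 5.4·0.5 + 4.2·0.5.

8.4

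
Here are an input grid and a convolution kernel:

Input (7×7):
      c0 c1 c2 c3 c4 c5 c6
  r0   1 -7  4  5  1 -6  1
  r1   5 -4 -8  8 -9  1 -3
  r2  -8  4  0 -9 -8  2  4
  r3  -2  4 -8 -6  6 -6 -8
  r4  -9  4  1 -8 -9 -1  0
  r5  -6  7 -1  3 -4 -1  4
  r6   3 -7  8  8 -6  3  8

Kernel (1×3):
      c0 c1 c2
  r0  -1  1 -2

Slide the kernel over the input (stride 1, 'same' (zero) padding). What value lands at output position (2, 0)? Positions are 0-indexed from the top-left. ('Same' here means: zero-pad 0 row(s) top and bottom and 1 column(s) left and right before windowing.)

-16

The receptive field on the zero-padded input at this output position is [0 -8 4]. Elementwise product with the kernel and sum: 0·-1 + -8·1 + 4·-2.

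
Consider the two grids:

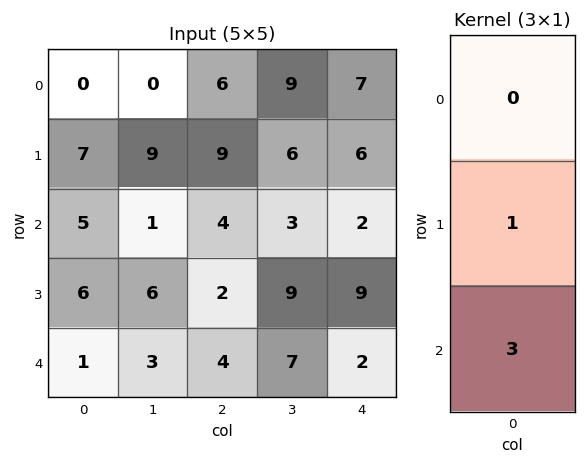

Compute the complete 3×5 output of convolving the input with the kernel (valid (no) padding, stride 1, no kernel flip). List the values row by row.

Output[0,0]: The receptive field on the input at this output position is [0 / 7 / 5]. Elementwise product with the kernel and sum: 7·1 + 5·3.

22 12 21 15 12
23 19 10 30 29
9 15 14 30 15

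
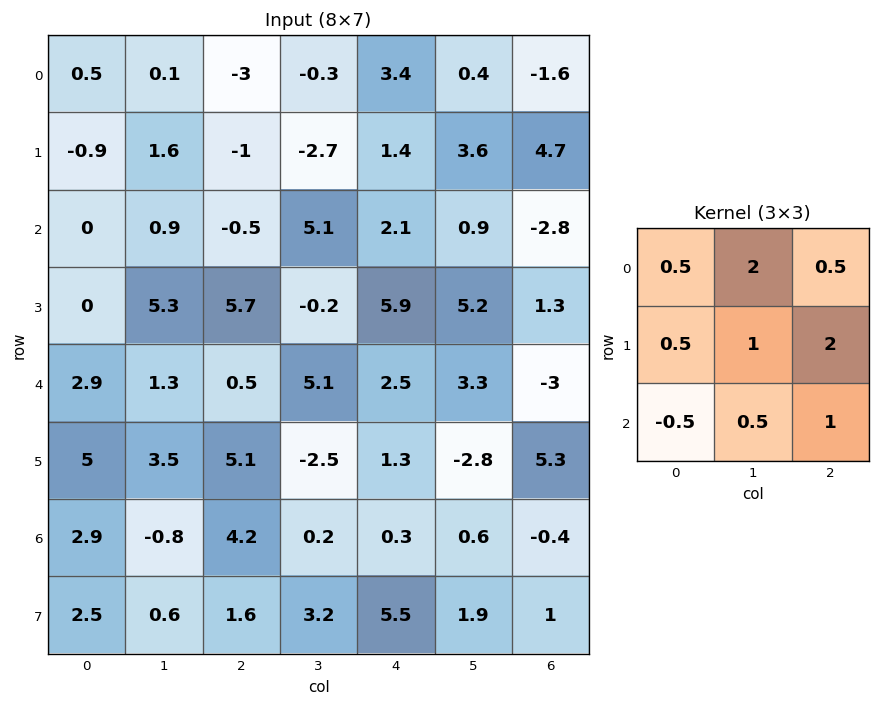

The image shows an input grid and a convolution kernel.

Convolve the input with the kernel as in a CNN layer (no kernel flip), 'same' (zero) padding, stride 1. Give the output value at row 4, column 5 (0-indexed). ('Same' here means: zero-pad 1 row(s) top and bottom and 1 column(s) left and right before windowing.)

15.8

The receptive field on the zero-padded input at this output position is [5.9 5.2 1.3 / 2.5 3.3 -3 / 1.3 -2.8 5.3]. Elementwise product with the kernel and sum: 5.9·0.5 + 5.2·2 + 1.3·0.5 + 2.5·0.5 + 3.3·1 + -3·2 + 1.3·-0.5 + -2.8·0.5 + 5.3·1.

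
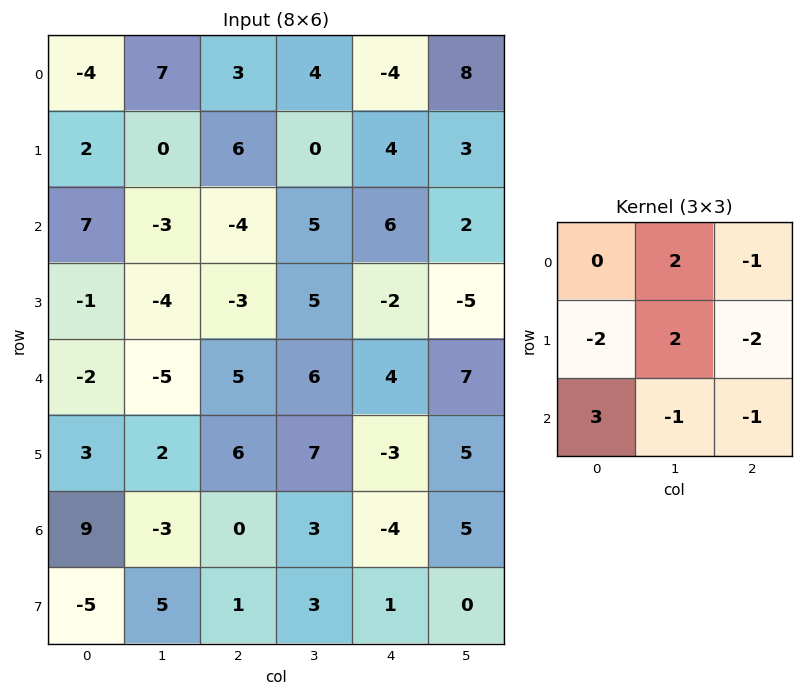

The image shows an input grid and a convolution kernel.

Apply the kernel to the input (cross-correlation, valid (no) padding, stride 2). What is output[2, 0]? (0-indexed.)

The receptive field on the input at this output position is [-2 -5 5 / 3 2 6 / 9 -3 0]. Elementwise product with the kernel and sum: -5·2 + 5·-1 + 3·-2 + 2·2 + 6·-2 + 9·3 + -3·-1 + 0·-1.

1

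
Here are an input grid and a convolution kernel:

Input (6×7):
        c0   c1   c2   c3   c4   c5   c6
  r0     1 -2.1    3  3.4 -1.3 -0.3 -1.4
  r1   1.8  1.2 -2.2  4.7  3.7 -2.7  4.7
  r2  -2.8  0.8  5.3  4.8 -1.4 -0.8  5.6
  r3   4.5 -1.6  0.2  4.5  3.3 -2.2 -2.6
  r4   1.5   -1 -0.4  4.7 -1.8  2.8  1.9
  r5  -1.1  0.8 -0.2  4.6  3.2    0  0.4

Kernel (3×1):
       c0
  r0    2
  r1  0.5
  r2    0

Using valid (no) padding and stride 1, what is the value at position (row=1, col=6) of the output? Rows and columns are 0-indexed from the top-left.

The receptive field on the input at this output position is [4.7 / 5.6 / -2.6]. Elementwise product with the kernel and sum: 4.7·2 + 5.6·0.5.

12.2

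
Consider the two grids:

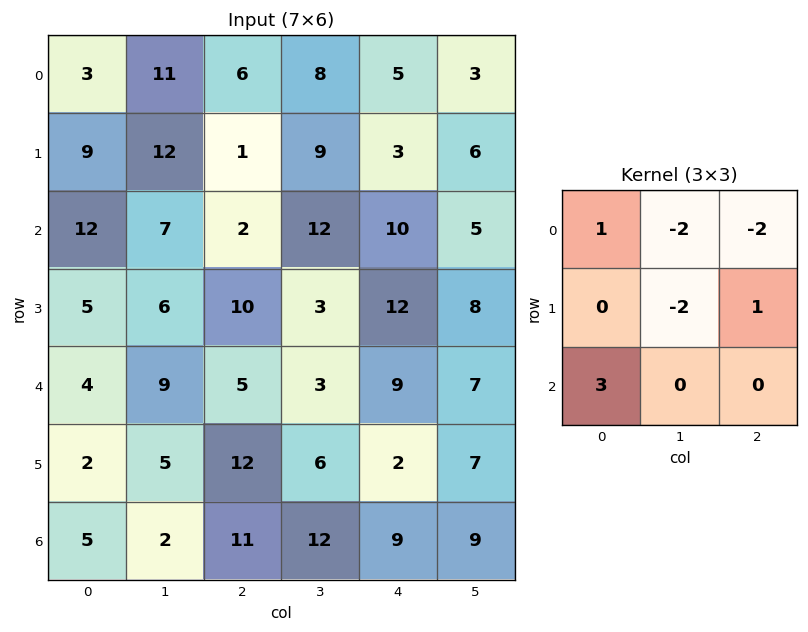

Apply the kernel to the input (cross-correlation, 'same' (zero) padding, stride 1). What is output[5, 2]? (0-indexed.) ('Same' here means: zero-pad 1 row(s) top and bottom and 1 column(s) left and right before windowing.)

The receptive field on the zero-padded input at this output position is [9 5 3 / 5 12 6 / 2 11 12]. Elementwise product with the kernel and sum: 9·1 + 5·-2 + 3·-2 + 12·-2 + 6·1 + 2·3.

-19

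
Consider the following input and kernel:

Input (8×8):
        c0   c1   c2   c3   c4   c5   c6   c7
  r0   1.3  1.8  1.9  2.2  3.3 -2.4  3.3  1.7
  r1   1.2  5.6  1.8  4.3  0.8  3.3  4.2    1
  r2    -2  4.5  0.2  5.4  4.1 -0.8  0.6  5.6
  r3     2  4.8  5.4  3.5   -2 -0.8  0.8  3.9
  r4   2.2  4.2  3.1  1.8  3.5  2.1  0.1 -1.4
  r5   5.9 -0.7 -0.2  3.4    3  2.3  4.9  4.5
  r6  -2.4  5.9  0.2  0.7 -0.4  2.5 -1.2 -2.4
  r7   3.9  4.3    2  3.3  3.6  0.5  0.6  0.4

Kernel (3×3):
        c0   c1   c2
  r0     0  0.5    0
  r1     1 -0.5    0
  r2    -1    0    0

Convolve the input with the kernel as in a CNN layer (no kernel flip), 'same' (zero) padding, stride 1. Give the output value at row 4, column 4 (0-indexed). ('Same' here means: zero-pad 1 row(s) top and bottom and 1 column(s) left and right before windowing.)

-4.35

The receptive field on the zero-padded input at this output position is [3.5 -2 -0.8 / 1.8 3.5 2.1 / 3.4 3 2.3]. Elementwise product with the kernel and sum: -2·0.5 + 1.8·1 + 3.5·-0.5 + 3.4·-1.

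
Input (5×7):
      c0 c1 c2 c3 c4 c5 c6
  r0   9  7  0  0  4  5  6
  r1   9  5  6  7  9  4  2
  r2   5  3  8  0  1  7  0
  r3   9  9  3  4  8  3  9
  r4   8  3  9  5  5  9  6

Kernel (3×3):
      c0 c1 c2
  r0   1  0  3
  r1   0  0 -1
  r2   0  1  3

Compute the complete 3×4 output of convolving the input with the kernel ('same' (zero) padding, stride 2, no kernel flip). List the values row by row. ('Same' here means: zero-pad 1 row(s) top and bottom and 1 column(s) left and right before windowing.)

17 27 16 2
48 41 29 13
24 16 4 3

Output[0,0]: The receptive field on the zero-padded input at this output position is [0 0 0 / 0 9 7 / 0 9 5]. Elementwise product with the kernel and sum: 0·1 + 0·3 + 7·-1 + 9·1 + 5·3.
Output[0,1]: The receptive field on the zero-padded input at this output position is [0 0 0 / 7 0 0 / 5 6 7]. Elementwise product with the kernel and sum: 0·1 + 0·3 + 0·-1 + 6·1 + 7·3.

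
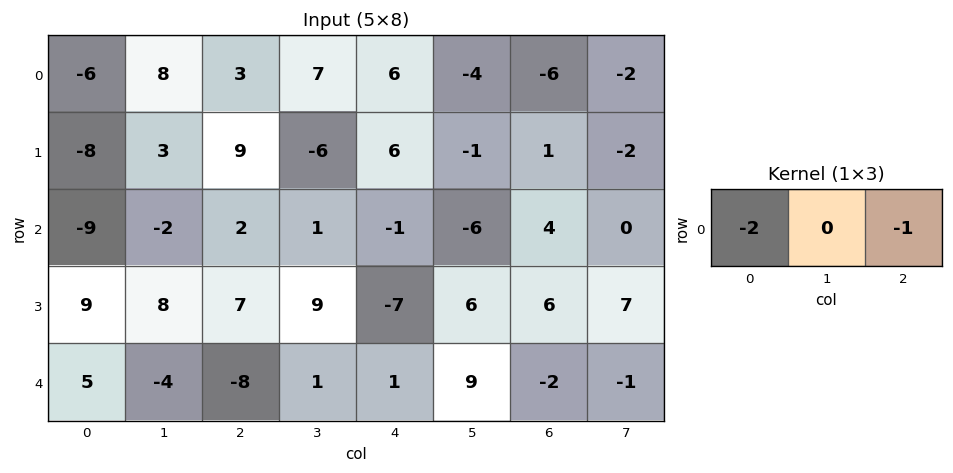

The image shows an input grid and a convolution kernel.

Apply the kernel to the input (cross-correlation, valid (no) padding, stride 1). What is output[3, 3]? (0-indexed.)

-24

The receptive field on the input at this output position is [9 -7 6]. Elementwise product with the kernel and sum: 9·-2 + 6·-1.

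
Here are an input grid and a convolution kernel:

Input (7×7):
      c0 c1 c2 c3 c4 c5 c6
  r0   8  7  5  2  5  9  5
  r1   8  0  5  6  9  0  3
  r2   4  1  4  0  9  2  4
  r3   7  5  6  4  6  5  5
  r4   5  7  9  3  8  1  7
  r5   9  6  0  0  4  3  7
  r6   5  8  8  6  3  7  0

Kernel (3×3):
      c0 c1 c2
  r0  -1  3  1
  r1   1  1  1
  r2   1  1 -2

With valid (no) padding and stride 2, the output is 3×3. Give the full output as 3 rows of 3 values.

28 12 42
15 17 12
37 20 26

Output[0,0]: The receptive field on the input at this output position is [8 7 5 / 8 0 5 / 4 1 4]. Elementwise product with the kernel and sum: 8·-1 + 7·3 + 5·1 + 8·1 + 0·1 + 5·1 + 4·1 + 1·1 + 4·-2.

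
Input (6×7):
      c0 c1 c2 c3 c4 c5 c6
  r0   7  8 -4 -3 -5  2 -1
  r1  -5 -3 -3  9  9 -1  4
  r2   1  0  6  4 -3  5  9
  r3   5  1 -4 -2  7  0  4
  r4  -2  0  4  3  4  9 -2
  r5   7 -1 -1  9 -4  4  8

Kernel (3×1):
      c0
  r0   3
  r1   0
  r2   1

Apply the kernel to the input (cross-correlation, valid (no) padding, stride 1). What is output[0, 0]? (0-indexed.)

22

The receptive field on the input at this output position is [7 / -5 / 1]. Elementwise product with the kernel and sum: 7·3 + 1·1.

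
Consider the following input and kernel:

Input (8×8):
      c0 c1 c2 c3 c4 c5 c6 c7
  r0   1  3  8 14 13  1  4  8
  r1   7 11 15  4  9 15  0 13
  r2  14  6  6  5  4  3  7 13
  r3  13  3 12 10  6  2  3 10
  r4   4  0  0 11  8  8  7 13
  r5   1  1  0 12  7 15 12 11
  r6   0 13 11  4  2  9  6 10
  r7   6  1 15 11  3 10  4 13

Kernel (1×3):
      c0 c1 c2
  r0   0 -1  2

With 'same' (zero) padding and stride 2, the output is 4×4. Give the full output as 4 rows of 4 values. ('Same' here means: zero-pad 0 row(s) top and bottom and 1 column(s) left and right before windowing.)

Output[0,0]: The receptive field on the zero-padded input at this output position is [0 1 3]. Elementwise product with the kernel and sum: 1·-1 + 3·2.
Output[0,1]: The receptive field on the zero-padded input at this output position is [3 8 14]. Elementwise product with the kernel and sum: 8·-1 + 14·2.

5 20 -11 12
-2 4 2 19
-4 22 8 19
26 -3 16 14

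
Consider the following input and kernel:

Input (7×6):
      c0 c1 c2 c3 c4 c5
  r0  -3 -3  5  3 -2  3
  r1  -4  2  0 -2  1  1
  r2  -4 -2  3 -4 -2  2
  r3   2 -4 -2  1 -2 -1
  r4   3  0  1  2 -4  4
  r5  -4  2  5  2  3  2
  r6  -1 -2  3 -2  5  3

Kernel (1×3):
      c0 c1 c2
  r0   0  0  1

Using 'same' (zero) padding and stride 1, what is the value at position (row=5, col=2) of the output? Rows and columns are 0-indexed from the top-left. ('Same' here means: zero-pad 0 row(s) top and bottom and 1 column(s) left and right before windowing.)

The receptive field on the zero-padded input at this output position is [2 5 2]. Elementwise product with the kernel and sum: 2·1.

2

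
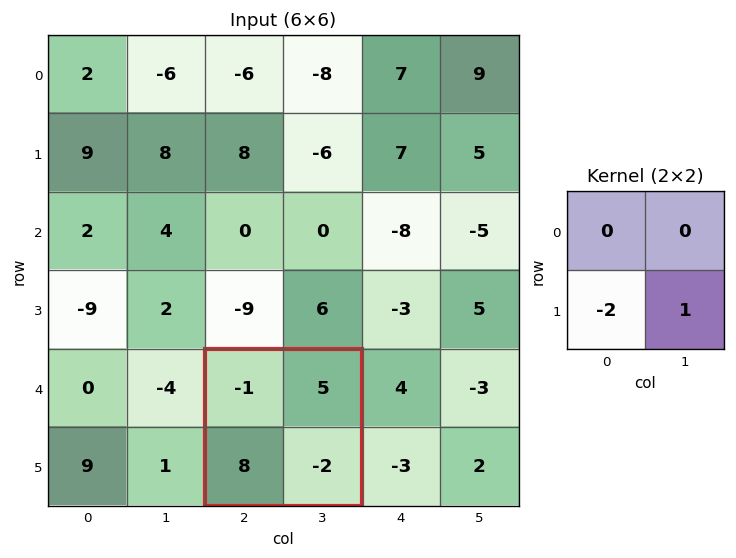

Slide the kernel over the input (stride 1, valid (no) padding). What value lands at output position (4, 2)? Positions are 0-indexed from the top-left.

The receptive field on the input at this output position is [-1 5 / 8 -2]. Elementwise product with the kernel and sum: 8·-2 + -2·1.

-18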